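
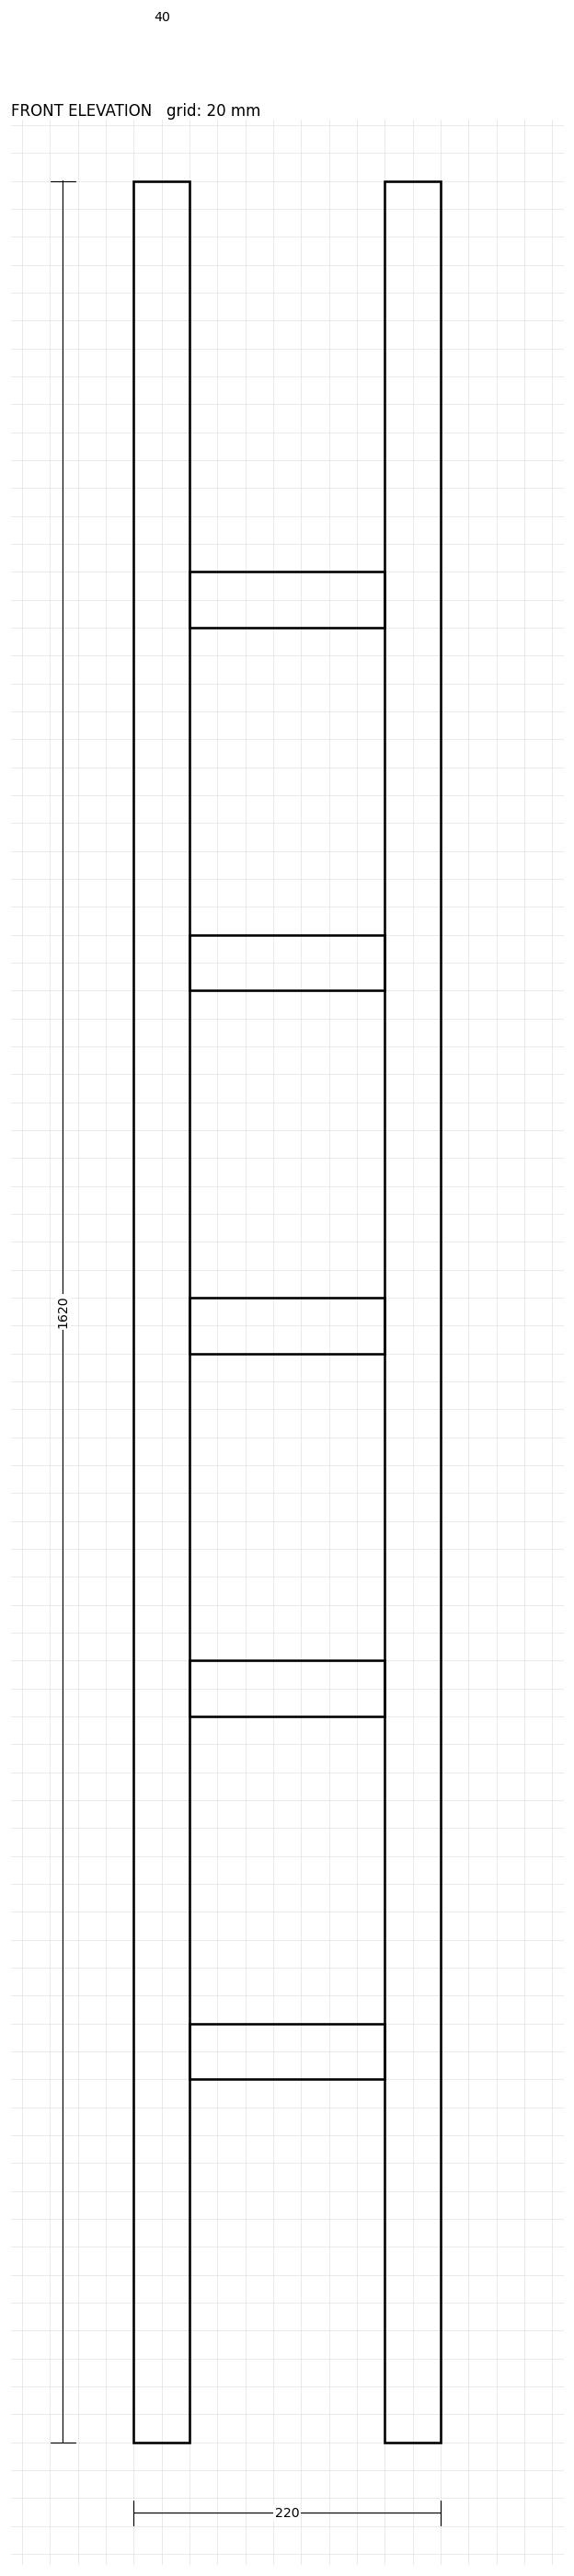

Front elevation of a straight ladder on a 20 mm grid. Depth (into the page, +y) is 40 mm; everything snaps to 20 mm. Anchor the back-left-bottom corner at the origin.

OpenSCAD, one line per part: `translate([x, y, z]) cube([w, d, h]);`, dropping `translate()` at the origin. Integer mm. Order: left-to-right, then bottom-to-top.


cube([40, 40, 1620]);
translate([40, 0, 260]) cube([140, 40, 40]);
translate([40, 0, 520]) cube([140, 40, 40]);
translate([40, 0, 780]) cube([140, 40, 40]);
translate([40, 0, 1040]) cube([140, 40, 40]);
translate([40, 0, 1300]) cube([140, 40, 40]);
translate([180, 0, 0]) cube([40, 40, 1620]);


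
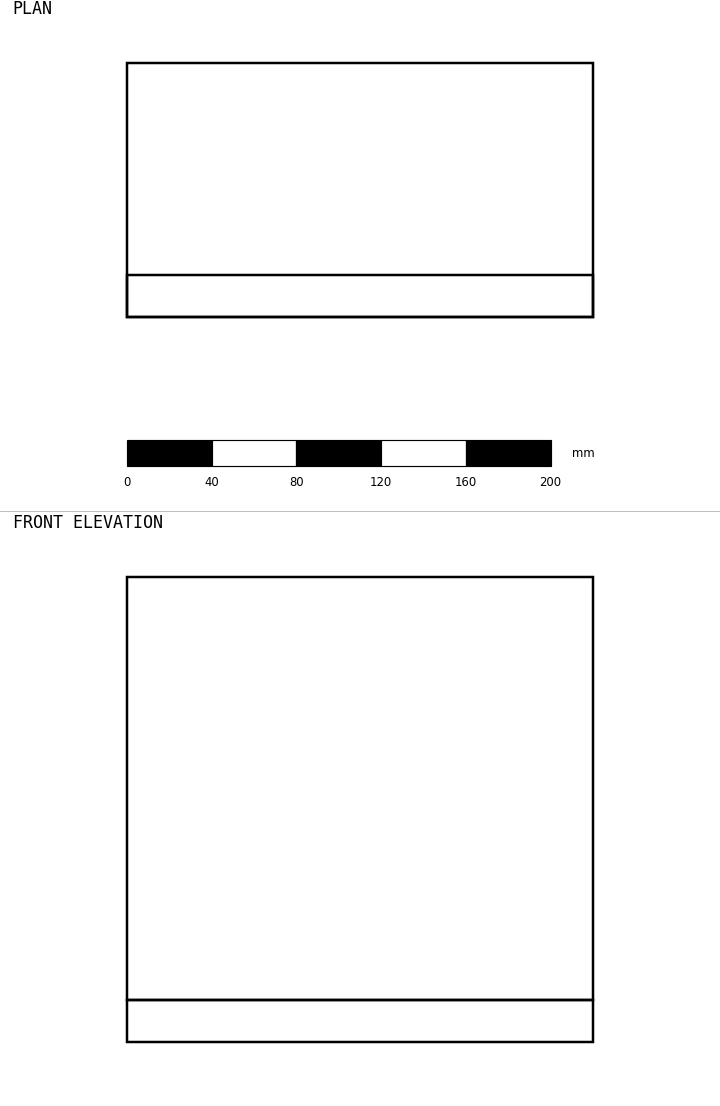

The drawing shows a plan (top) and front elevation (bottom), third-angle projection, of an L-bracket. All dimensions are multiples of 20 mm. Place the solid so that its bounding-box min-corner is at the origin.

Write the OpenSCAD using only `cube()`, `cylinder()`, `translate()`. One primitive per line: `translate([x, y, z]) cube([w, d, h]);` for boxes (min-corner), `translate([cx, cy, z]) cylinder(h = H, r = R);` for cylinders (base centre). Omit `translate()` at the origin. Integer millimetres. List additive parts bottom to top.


cube([220, 120, 20]);
translate([0, 0, 20]) cube([220, 20, 200]);


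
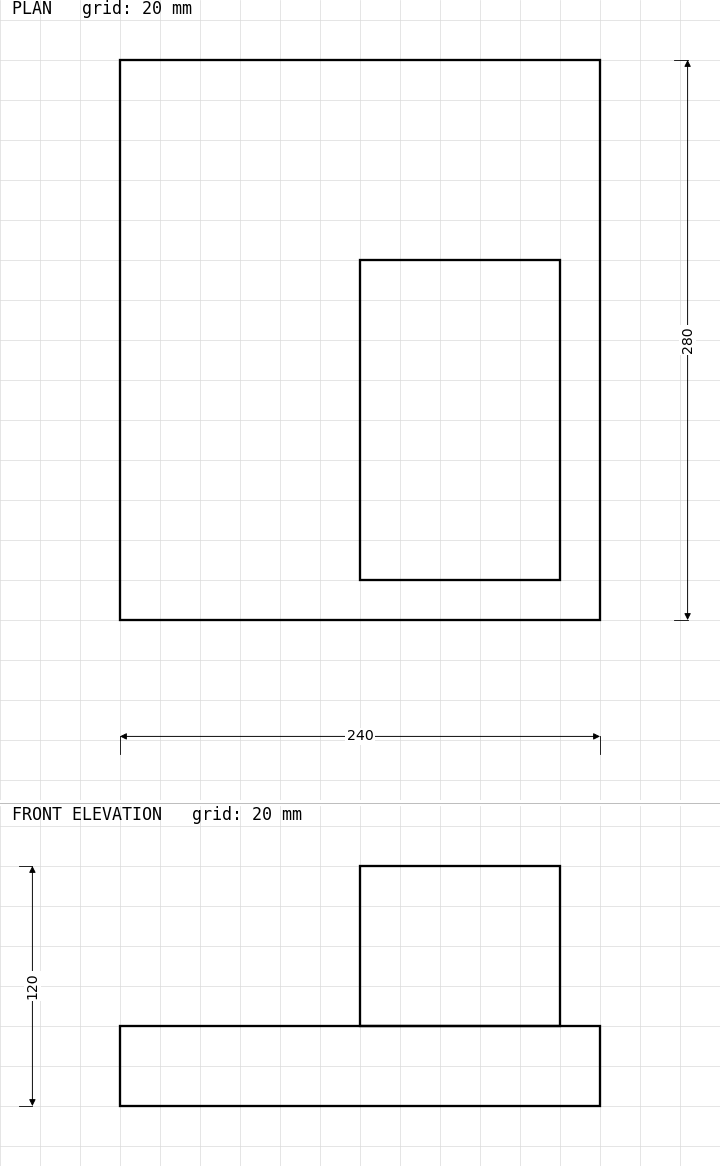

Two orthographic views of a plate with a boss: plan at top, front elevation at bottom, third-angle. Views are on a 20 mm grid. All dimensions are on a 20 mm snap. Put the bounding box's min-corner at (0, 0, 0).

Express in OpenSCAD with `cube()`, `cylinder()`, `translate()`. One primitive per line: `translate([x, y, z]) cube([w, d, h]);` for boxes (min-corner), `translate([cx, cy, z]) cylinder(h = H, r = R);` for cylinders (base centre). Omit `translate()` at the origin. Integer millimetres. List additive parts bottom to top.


cube([240, 280, 40]);
translate([120, 20, 40]) cube([100, 160, 80]);


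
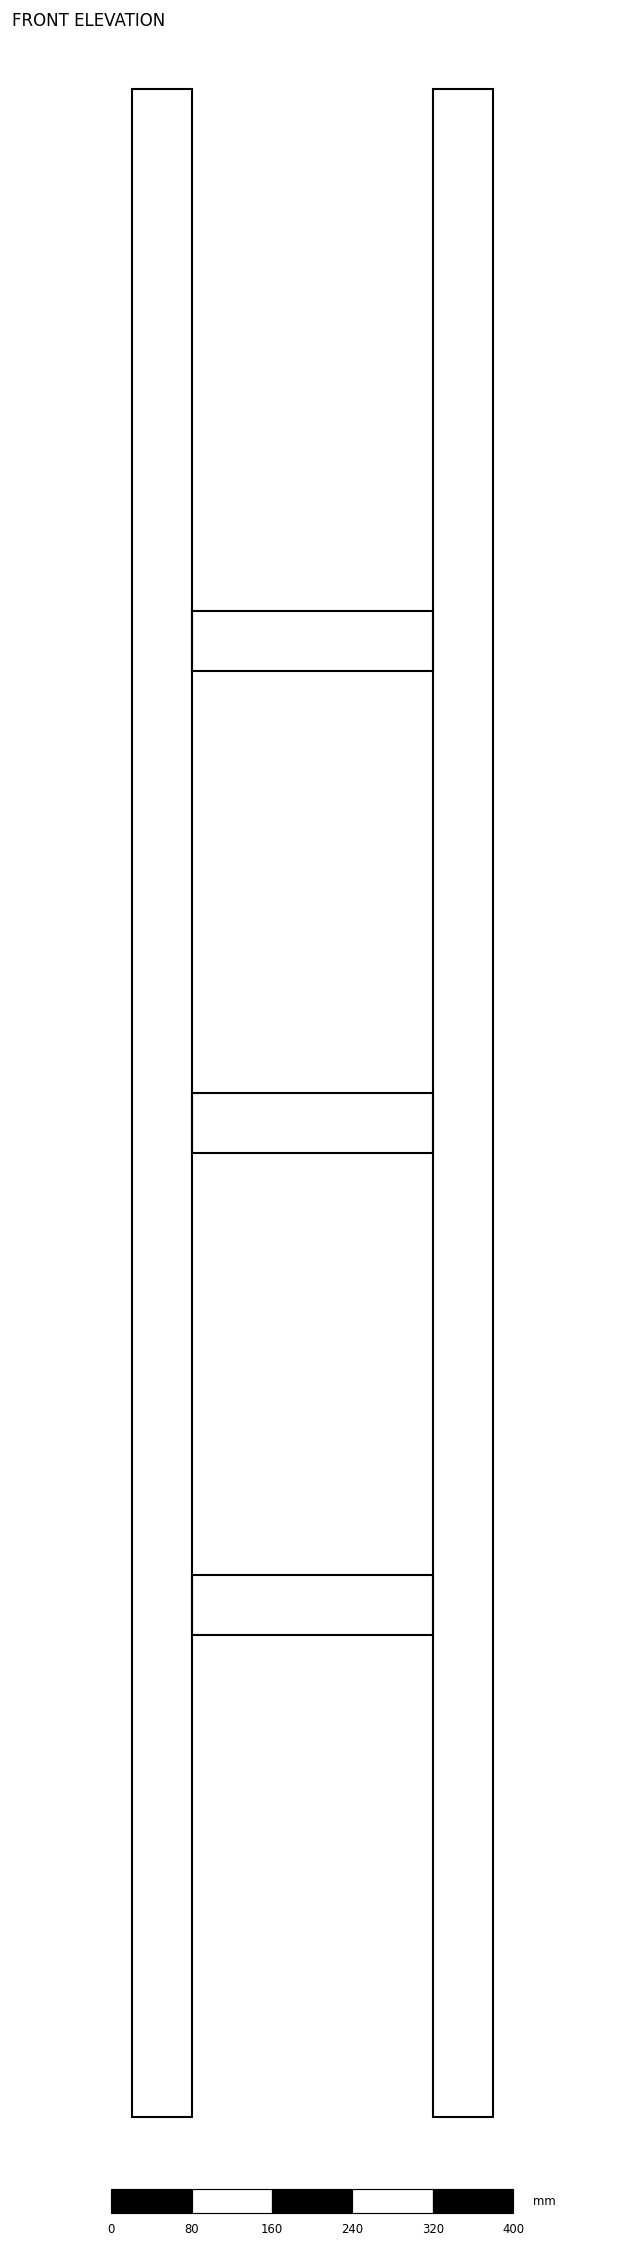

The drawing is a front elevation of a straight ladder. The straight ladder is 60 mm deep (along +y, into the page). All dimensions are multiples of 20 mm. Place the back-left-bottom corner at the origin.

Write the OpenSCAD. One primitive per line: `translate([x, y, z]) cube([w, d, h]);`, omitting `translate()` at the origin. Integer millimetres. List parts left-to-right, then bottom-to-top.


cube([60, 60, 2020]);
translate([60, 0, 480]) cube([240, 60, 60]);
translate([60, 0, 960]) cube([240, 60, 60]);
translate([60, 0, 1440]) cube([240, 60, 60]);
translate([300, 0, 0]) cube([60, 60, 2020]);


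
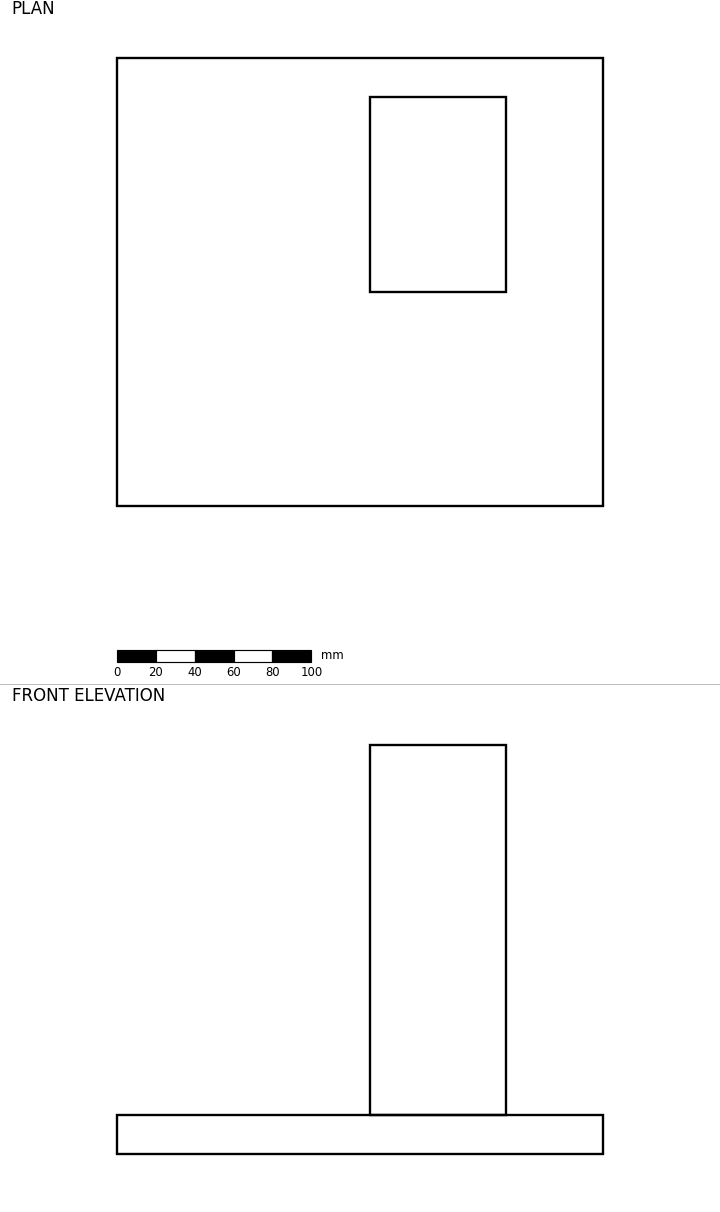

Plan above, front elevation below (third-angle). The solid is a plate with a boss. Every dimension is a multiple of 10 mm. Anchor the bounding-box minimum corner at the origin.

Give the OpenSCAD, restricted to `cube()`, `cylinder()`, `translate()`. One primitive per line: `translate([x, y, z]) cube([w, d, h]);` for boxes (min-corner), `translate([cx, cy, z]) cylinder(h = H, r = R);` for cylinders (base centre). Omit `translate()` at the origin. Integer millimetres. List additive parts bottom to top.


cube([250, 230, 20]);
translate([130, 110, 20]) cube([70, 100, 190]);


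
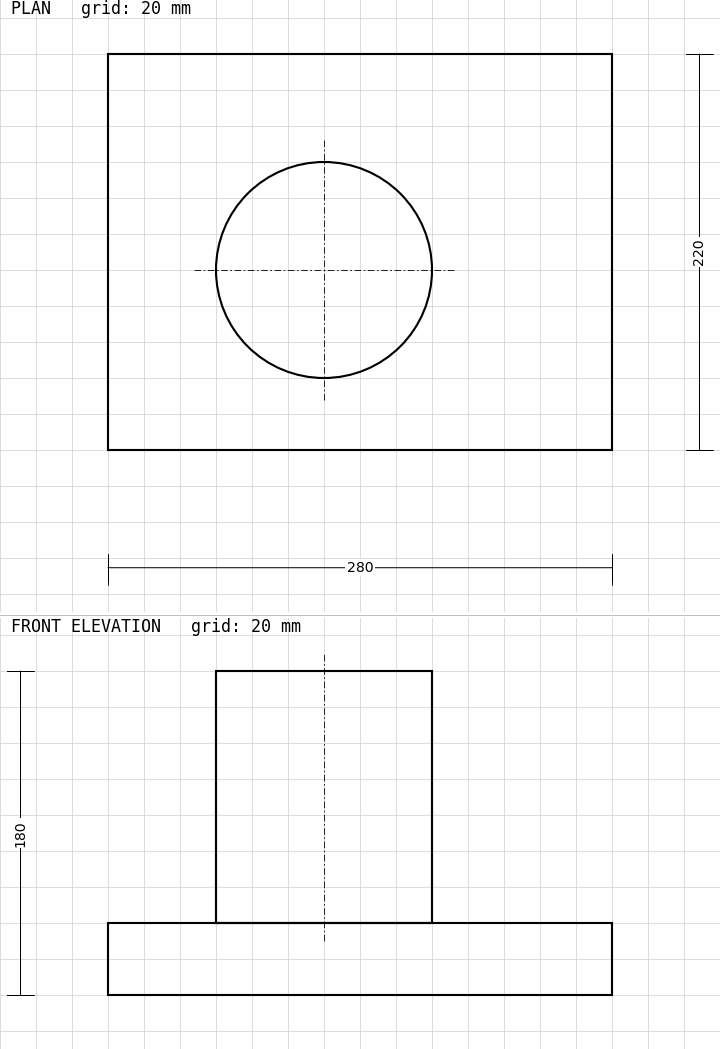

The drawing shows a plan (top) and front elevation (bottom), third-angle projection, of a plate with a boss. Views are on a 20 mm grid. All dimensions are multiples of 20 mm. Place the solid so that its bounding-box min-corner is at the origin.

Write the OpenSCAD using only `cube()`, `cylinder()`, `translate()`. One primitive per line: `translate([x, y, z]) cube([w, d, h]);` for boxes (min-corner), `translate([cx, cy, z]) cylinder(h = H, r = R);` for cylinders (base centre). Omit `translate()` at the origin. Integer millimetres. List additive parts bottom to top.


cube([280, 220, 40]);
translate([120, 100, 40]) cylinder(h = 140, r = 60);


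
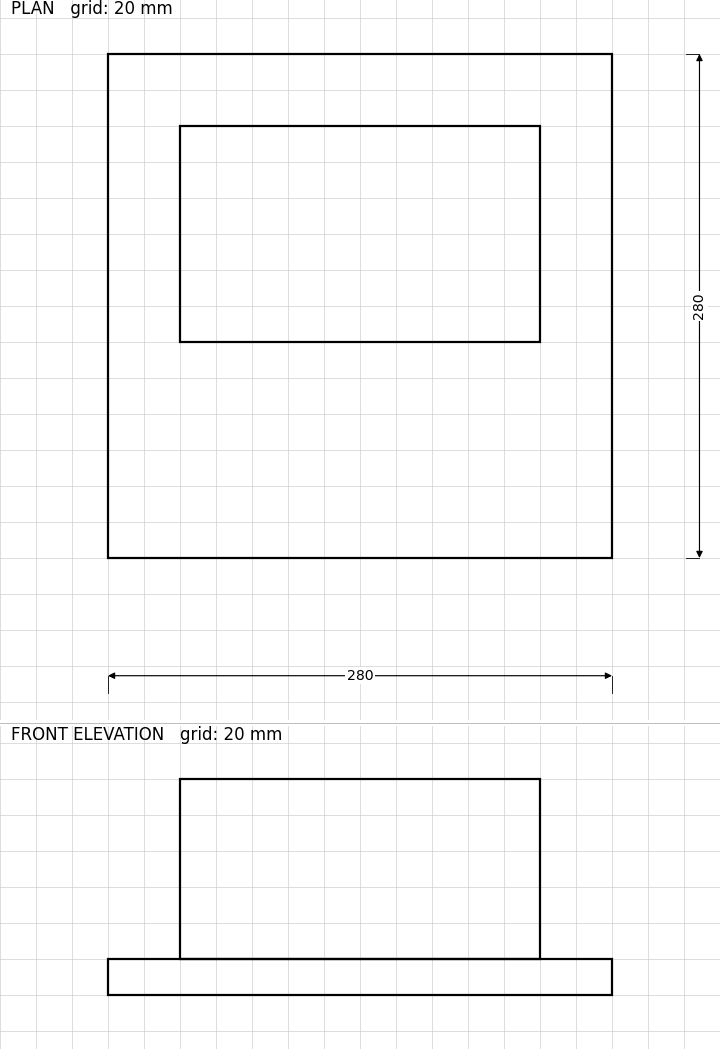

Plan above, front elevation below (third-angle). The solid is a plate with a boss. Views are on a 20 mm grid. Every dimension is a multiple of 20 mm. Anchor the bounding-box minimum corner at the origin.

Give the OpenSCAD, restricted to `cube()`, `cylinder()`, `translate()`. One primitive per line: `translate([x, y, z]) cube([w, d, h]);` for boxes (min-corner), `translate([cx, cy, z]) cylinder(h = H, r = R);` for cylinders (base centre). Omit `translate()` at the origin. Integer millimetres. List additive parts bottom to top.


cube([280, 280, 20]);
translate([40, 120, 20]) cube([200, 120, 100]);


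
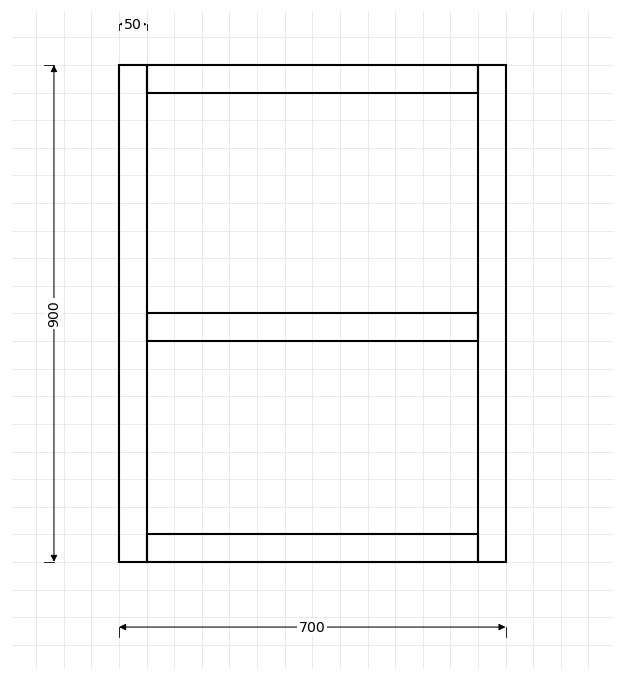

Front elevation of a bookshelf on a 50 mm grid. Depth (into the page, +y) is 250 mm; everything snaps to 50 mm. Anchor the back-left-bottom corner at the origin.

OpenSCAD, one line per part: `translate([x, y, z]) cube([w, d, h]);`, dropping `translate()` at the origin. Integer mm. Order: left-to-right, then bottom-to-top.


cube([50, 250, 900]);
translate([50, 0, 0]) cube([600, 250, 50]);
translate([50, 0, 400]) cube([600, 250, 50]);
translate([50, 0, 850]) cube([600, 250, 50]);
translate([650, 0, 0]) cube([50, 250, 900]);


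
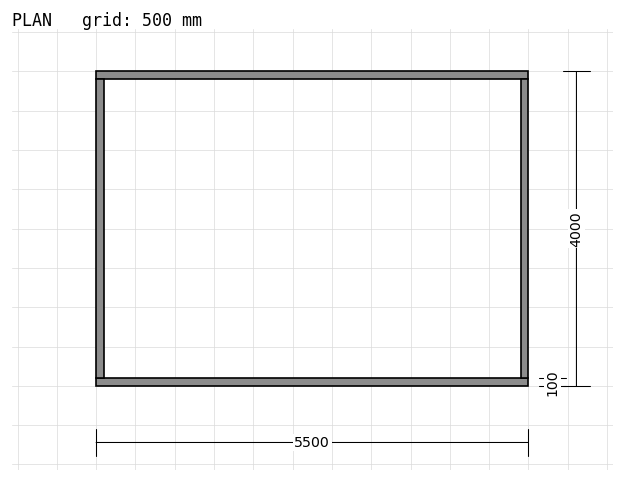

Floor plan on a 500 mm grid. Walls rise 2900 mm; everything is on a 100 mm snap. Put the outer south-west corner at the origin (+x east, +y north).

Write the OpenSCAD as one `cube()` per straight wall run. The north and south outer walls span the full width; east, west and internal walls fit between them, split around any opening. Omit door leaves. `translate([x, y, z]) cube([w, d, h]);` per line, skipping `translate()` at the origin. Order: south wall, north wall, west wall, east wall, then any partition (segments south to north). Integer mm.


cube([5500, 100, 2900]);
translate([0, 3900, 0]) cube([5500, 100, 2900]);
translate([0, 100, 0]) cube([100, 3800, 2900]);
translate([5400, 100, 0]) cube([100, 3800, 2900]);


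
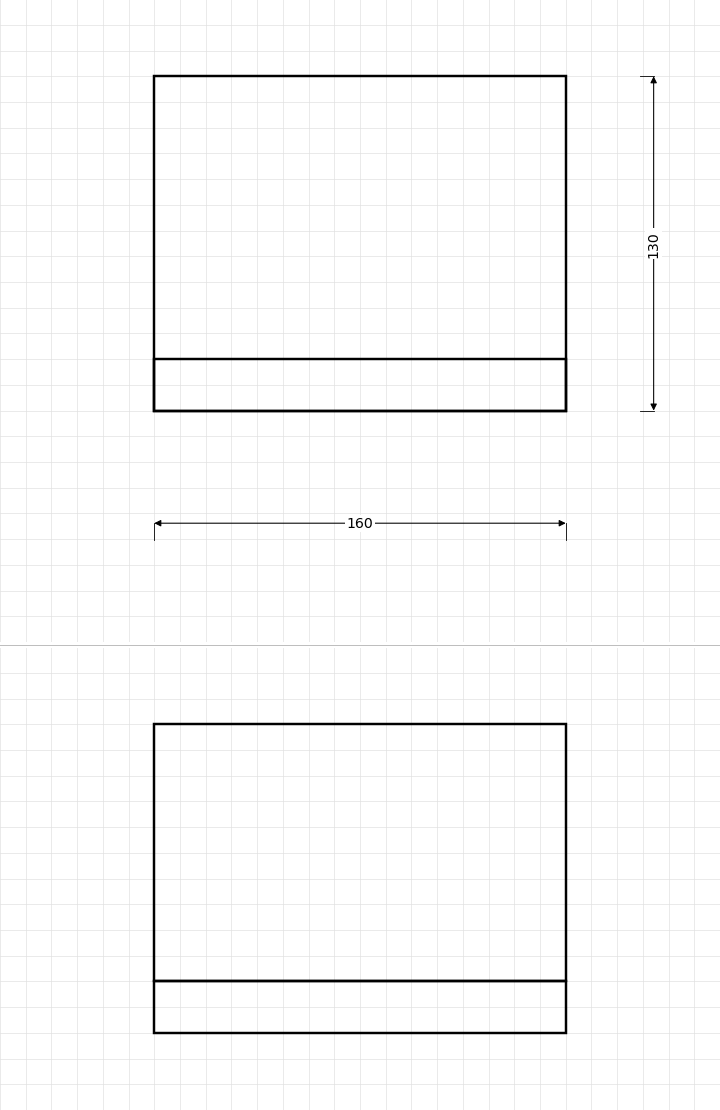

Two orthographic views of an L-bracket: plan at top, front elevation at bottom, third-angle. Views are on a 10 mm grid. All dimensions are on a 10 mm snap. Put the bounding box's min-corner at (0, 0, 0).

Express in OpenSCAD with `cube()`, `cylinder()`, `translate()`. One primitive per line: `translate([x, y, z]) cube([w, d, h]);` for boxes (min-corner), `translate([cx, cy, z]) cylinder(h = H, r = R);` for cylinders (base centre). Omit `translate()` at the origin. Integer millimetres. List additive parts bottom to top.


cube([160, 130, 20]);
translate([0, 0, 20]) cube([160, 20, 100]);


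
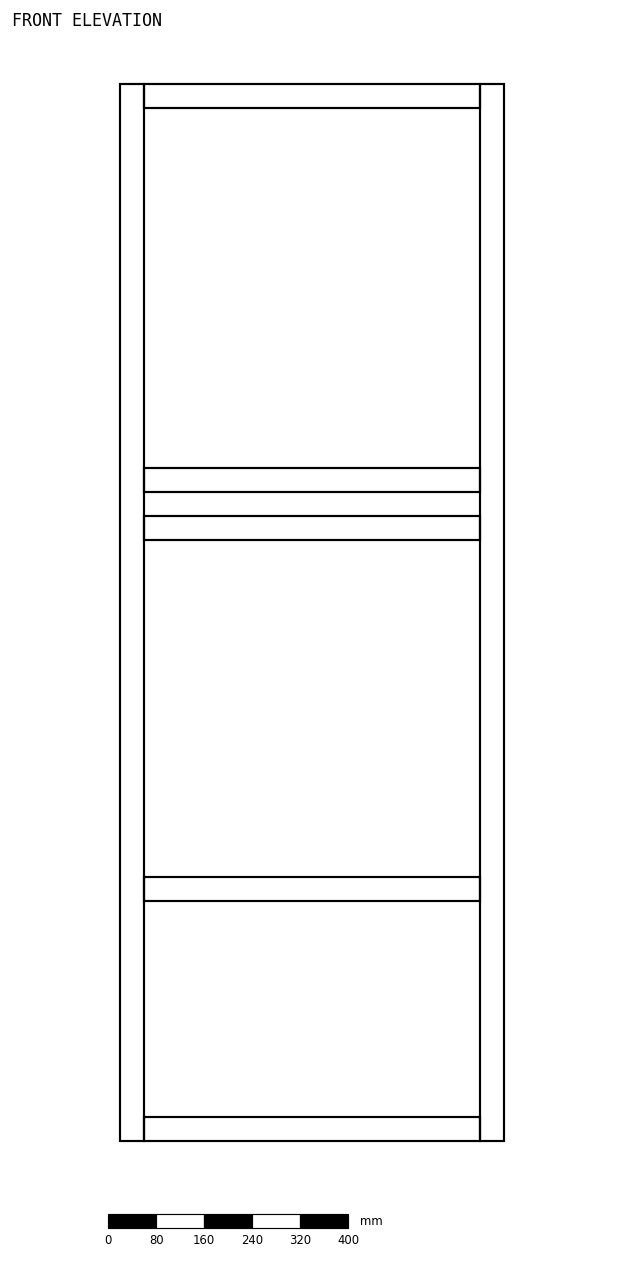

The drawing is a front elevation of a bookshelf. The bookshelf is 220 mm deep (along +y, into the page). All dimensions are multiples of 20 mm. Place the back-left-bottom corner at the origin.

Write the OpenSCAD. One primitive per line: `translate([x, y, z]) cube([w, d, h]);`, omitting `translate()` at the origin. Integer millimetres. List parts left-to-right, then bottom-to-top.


cube([40, 220, 1760]);
translate([40, 0, 0]) cube([560, 220, 40]);
translate([40, 0, 400]) cube([560, 220, 40]);
translate([40, 0, 1000]) cube([560, 220, 40]);
translate([40, 0, 1080]) cube([560, 220, 40]);
translate([40, 0, 1720]) cube([560, 220, 40]);
translate([600, 0, 0]) cube([40, 220, 1760]);


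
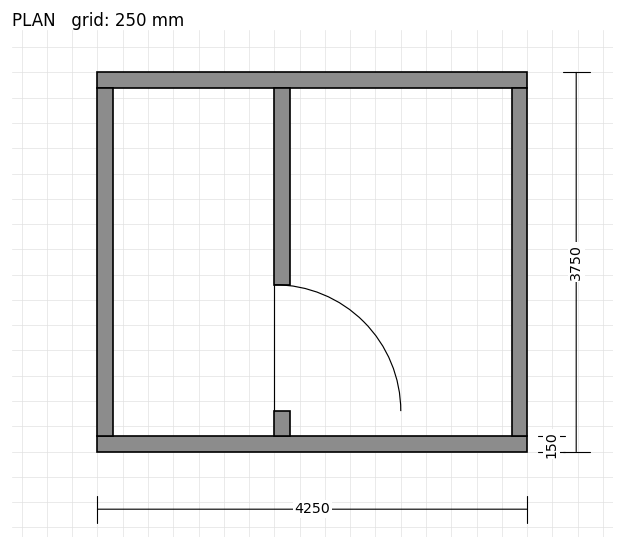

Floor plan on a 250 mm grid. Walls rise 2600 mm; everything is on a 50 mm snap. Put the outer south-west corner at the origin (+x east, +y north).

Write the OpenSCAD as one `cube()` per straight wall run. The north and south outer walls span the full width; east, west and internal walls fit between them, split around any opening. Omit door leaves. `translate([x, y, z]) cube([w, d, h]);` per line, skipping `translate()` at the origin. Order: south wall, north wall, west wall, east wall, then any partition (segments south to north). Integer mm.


cube([4250, 150, 2600]);
translate([0, 3600, 0]) cube([4250, 150, 2600]);
translate([0, 150, 0]) cube([150, 3450, 2600]);
translate([4100, 150, 0]) cube([150, 3450, 2600]);
translate([1750, 150, 0]) cube([150, 250, 2600]);
translate([1750, 1650, 0]) cube([150, 1950, 2600]);


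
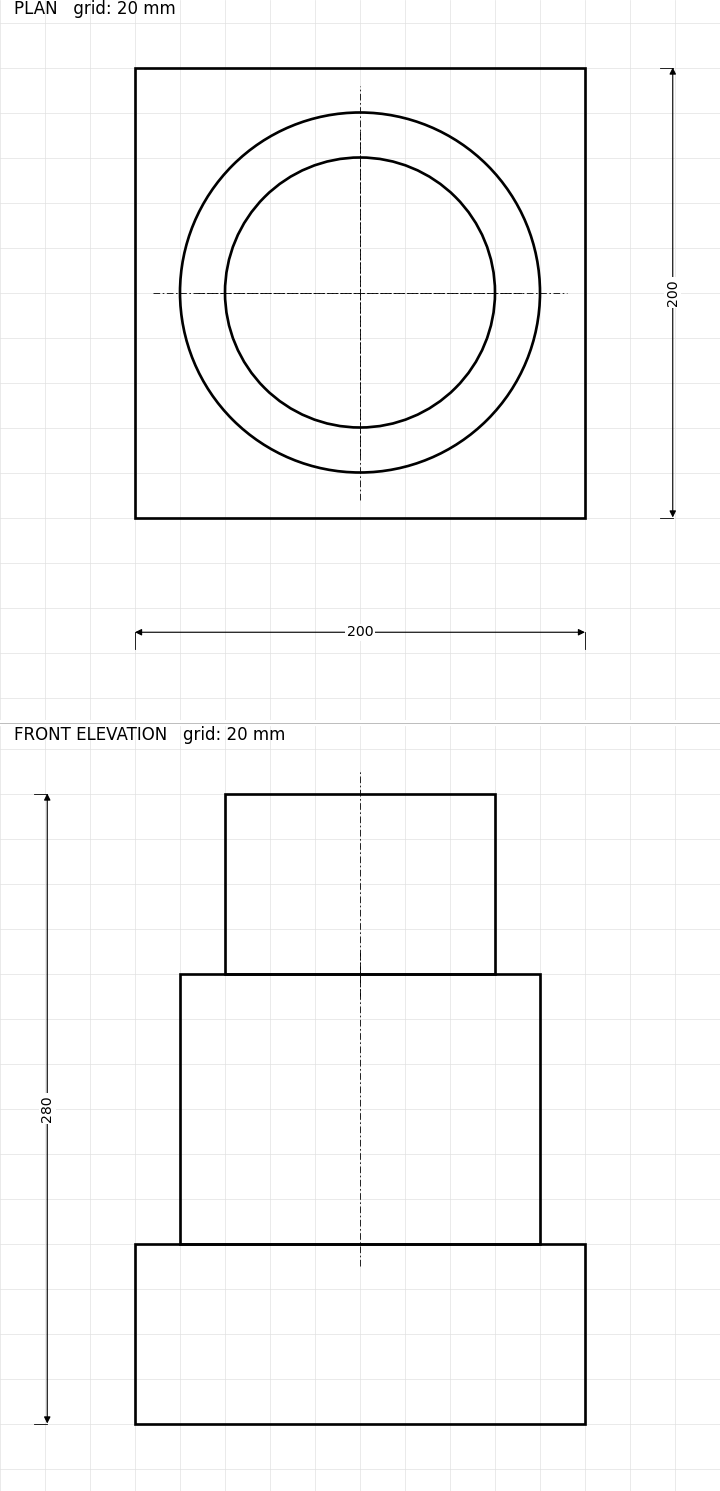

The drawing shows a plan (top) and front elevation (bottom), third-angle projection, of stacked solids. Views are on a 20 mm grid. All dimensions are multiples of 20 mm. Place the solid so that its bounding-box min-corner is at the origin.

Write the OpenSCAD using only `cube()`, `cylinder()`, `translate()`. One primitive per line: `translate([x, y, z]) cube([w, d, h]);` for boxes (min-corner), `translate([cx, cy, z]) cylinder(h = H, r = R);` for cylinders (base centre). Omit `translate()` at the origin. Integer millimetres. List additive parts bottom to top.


cube([200, 200, 80]);
translate([100, 100, 80]) cylinder(h = 120, r = 80);
translate([100, 100, 200]) cylinder(h = 80, r = 60);


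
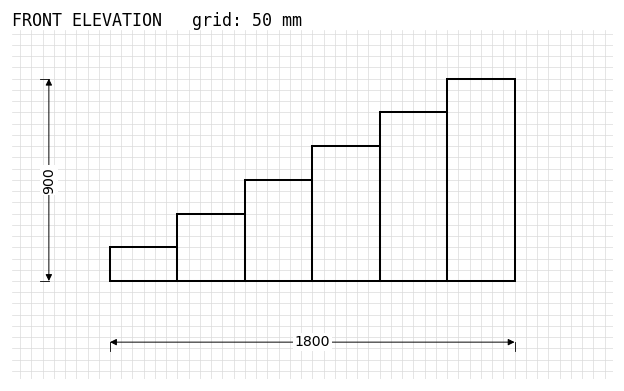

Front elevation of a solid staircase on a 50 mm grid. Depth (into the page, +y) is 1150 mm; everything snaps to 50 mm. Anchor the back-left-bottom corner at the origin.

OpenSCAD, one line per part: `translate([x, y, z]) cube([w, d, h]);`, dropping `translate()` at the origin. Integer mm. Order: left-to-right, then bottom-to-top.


cube([300, 1150, 150]);
translate([300, 0, 0]) cube([300, 1150, 300]);
translate([600, 0, 0]) cube([300, 1150, 450]);
translate([900, 0, 0]) cube([300, 1150, 600]);
translate([1200, 0, 0]) cube([300, 1150, 750]);
translate([1500, 0, 0]) cube([300, 1150, 900]);


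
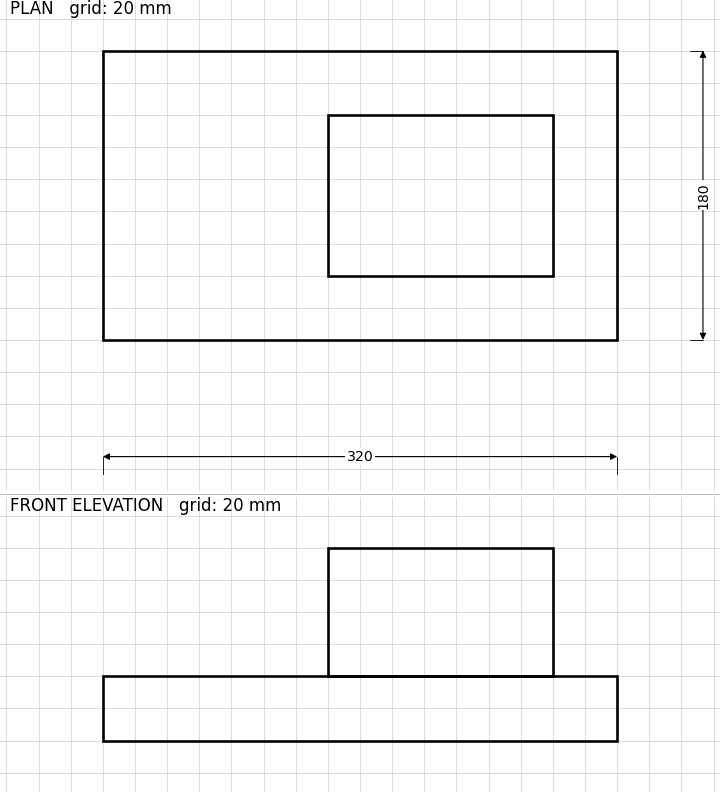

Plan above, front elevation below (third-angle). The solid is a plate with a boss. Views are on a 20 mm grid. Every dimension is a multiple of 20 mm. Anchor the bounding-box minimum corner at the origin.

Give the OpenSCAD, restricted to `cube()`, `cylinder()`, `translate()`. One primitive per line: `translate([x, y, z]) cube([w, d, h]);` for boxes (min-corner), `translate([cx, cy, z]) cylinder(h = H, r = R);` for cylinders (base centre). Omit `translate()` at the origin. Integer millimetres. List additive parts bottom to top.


cube([320, 180, 40]);
translate([140, 40, 40]) cube([140, 100, 80]);


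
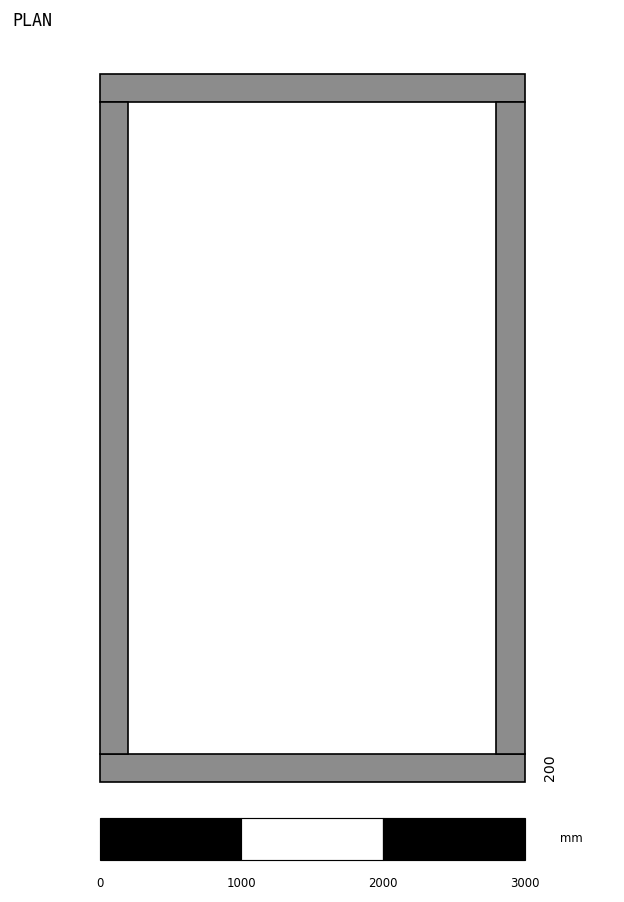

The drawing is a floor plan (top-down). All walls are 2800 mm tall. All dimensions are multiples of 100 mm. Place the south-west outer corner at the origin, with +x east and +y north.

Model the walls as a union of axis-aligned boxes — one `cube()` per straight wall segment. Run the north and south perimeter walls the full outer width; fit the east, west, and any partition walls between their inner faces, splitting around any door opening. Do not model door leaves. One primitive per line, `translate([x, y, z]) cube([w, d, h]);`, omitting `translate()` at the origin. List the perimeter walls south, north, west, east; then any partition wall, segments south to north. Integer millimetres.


cube([3000, 200, 2800]);
translate([0, 4800, 0]) cube([3000, 200, 2800]);
translate([0, 200, 0]) cube([200, 4600, 2800]);
translate([2800, 200, 0]) cube([200, 4600, 2800]);


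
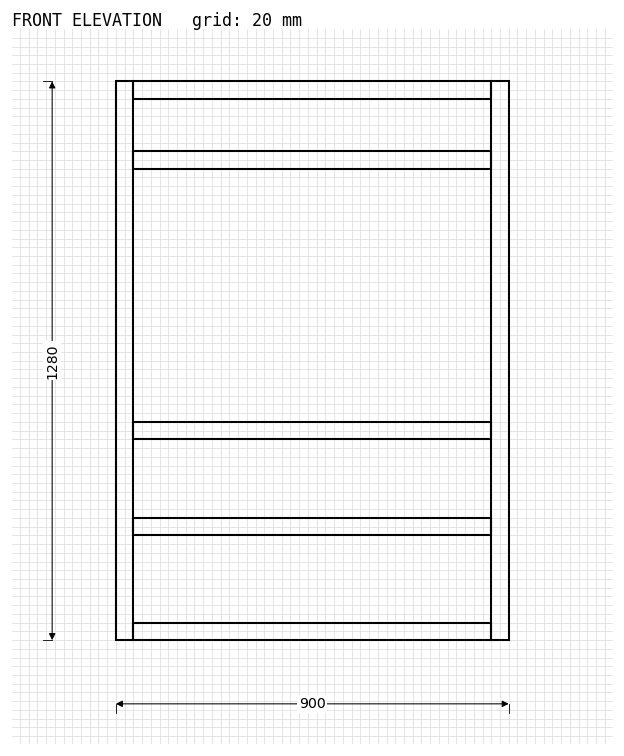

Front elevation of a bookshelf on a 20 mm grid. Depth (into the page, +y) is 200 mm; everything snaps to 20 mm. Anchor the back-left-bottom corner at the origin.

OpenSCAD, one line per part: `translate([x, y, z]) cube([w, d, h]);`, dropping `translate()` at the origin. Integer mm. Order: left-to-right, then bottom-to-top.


cube([40, 200, 1280]);
translate([40, 0, 0]) cube([820, 200, 40]);
translate([40, 0, 240]) cube([820, 200, 40]);
translate([40, 0, 460]) cube([820, 200, 40]);
translate([40, 0, 1080]) cube([820, 200, 40]);
translate([40, 0, 1240]) cube([820, 200, 40]);
translate([860, 0, 0]) cube([40, 200, 1280]);


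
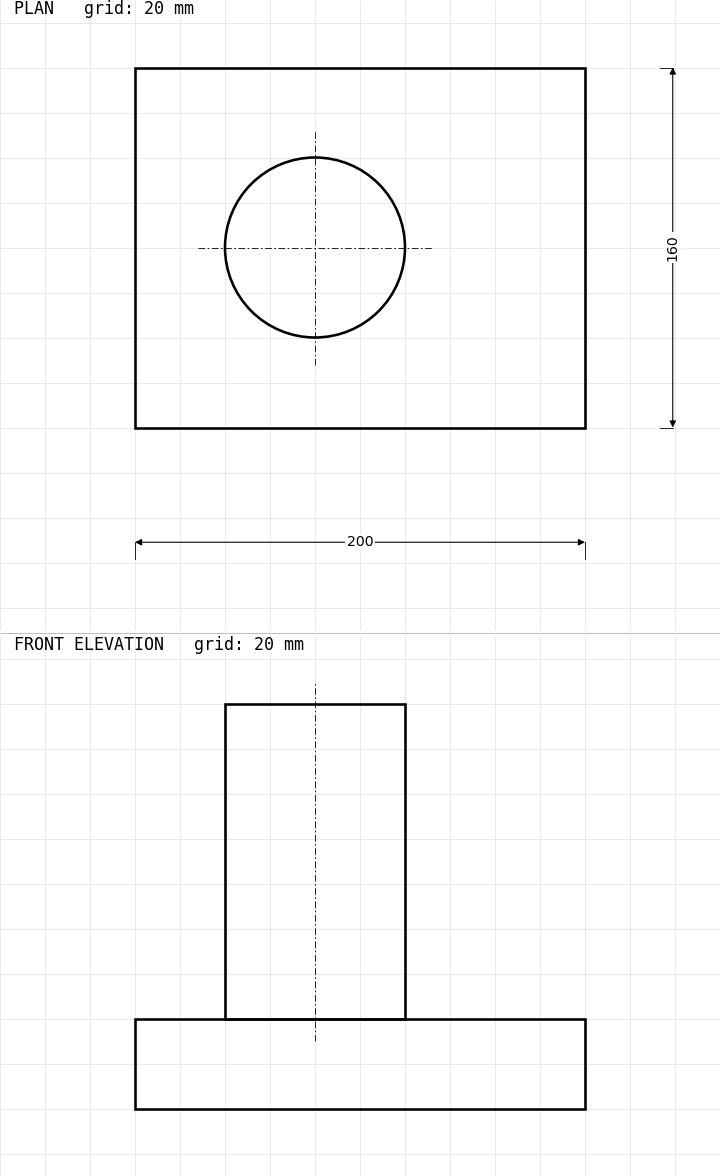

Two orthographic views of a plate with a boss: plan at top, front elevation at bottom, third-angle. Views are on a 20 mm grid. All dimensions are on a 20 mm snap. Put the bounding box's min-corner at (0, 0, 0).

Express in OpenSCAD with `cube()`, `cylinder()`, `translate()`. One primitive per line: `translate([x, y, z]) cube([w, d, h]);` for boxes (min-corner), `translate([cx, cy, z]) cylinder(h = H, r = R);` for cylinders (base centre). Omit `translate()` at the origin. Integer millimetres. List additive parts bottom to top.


cube([200, 160, 40]);
translate([80, 80, 40]) cylinder(h = 140, r = 40);


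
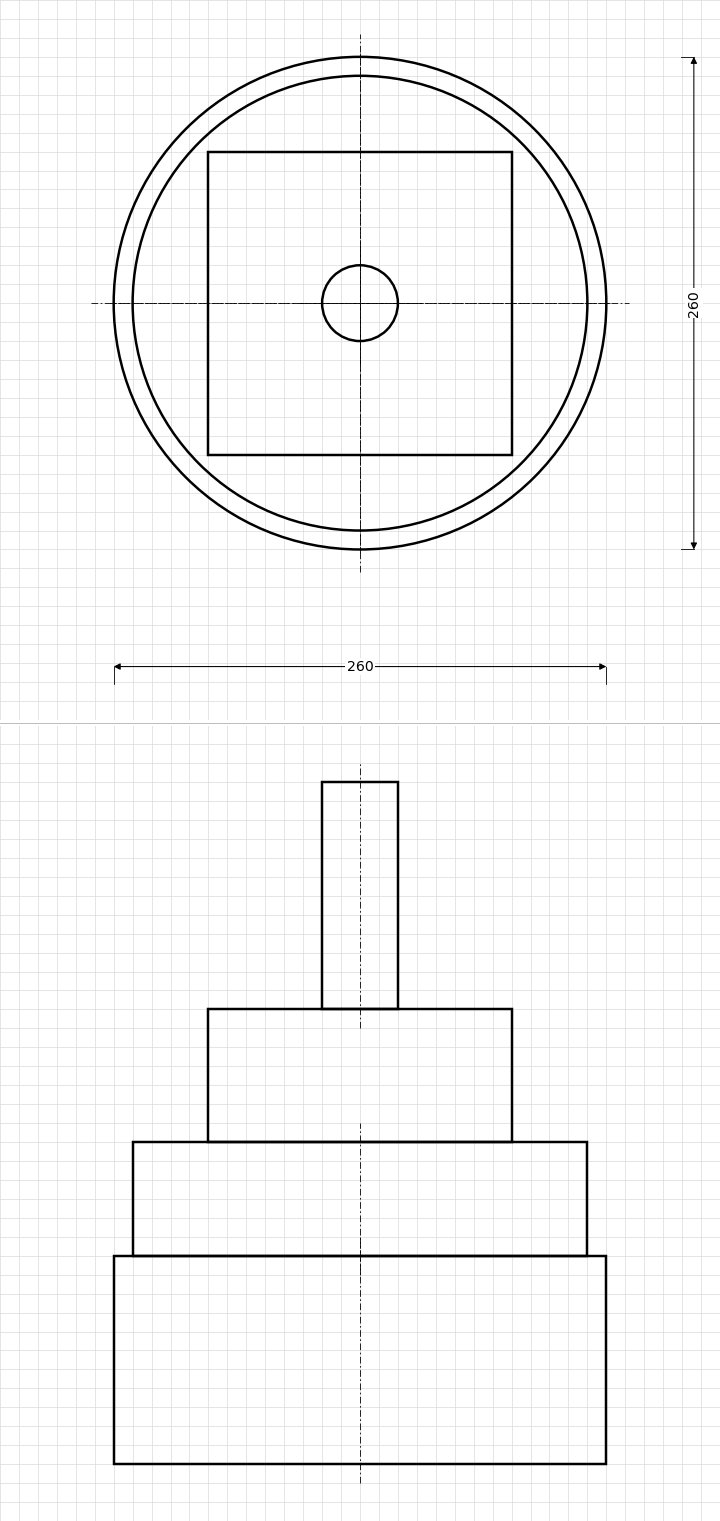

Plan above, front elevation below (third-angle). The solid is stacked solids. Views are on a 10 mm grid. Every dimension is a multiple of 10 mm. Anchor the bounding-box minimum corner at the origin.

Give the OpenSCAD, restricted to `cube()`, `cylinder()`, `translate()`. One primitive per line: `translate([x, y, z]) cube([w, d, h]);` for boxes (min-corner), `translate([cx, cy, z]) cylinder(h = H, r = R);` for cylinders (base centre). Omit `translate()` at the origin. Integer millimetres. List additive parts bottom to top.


translate([130, 130, 0]) cylinder(h = 110, r = 130);
translate([130, 130, 110]) cylinder(h = 60, r = 120);
translate([50, 50, 170]) cube([160, 160, 70]);
translate([130, 130, 240]) cylinder(h = 120, r = 20);


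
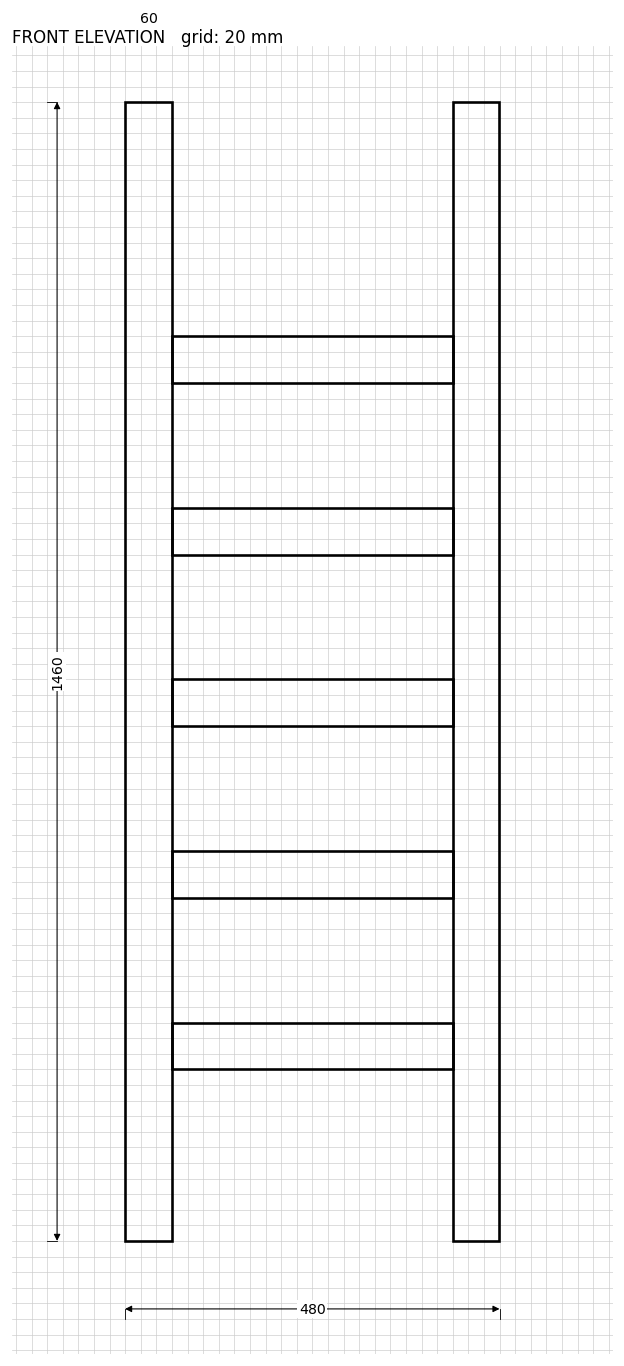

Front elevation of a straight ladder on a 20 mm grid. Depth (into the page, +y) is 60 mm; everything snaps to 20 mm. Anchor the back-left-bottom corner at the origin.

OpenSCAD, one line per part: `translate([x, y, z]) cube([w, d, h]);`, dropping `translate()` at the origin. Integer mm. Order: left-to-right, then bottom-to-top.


cube([60, 60, 1460]);
translate([60, 0, 220]) cube([360, 60, 60]);
translate([60, 0, 440]) cube([360, 60, 60]);
translate([60, 0, 660]) cube([360, 60, 60]);
translate([60, 0, 880]) cube([360, 60, 60]);
translate([60, 0, 1100]) cube([360, 60, 60]);
translate([420, 0, 0]) cube([60, 60, 1460]);


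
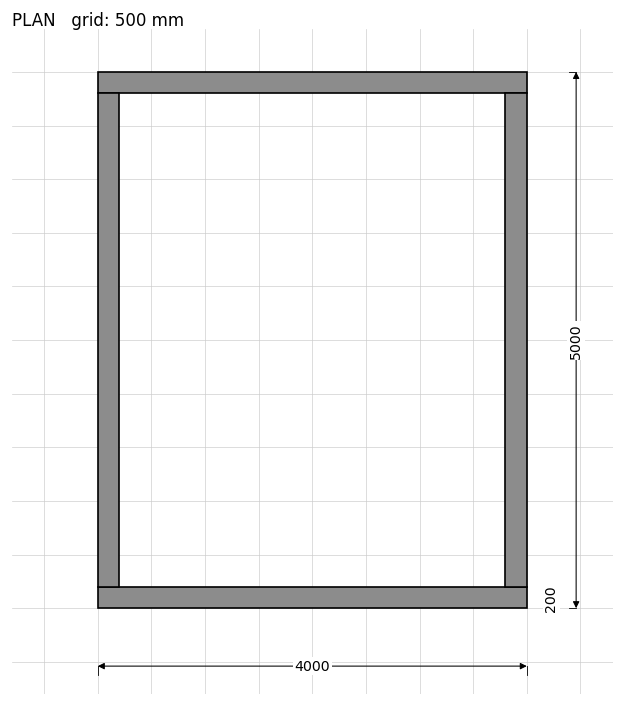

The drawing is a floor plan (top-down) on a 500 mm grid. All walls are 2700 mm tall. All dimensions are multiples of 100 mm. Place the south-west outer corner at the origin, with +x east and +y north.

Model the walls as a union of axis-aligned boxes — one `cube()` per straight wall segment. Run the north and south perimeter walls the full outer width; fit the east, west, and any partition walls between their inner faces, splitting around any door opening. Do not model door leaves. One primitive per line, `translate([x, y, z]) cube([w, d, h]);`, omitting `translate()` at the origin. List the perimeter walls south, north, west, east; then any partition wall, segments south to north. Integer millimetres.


cube([4000, 200, 2700]);
translate([0, 4800, 0]) cube([4000, 200, 2700]);
translate([0, 200, 0]) cube([200, 4600, 2700]);
translate([3800, 200, 0]) cube([200, 4600, 2700]);


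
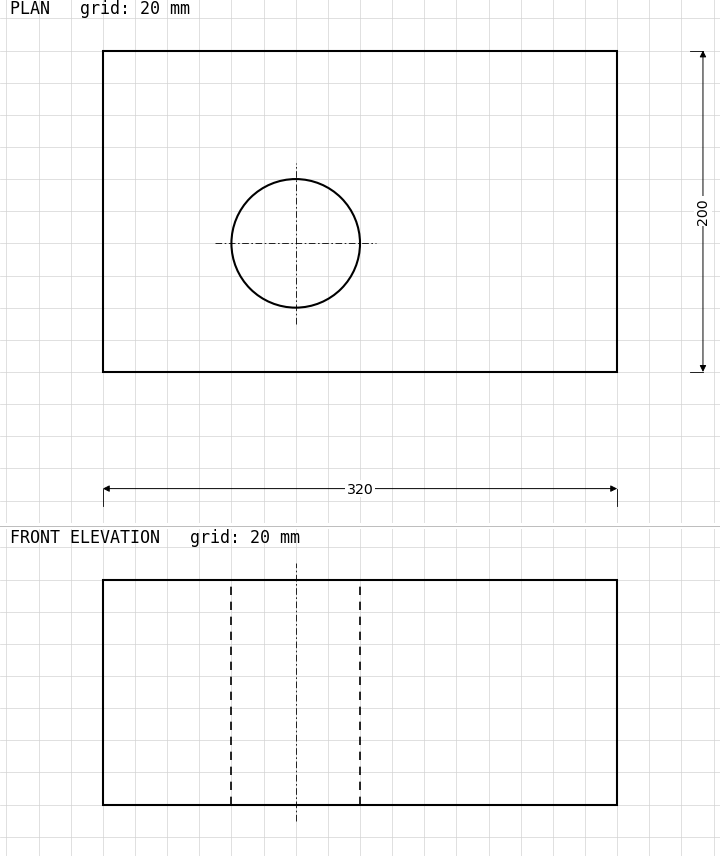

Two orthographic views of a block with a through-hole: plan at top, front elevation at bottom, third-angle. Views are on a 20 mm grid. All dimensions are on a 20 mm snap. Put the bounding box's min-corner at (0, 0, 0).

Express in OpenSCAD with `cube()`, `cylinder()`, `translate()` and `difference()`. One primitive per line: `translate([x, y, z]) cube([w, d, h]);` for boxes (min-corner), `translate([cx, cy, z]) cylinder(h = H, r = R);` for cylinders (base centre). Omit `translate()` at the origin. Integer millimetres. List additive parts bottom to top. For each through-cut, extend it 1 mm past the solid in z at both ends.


difference() {
  cube([320, 200, 140]);
  translate([120, 80, -1]) cylinder(h = 142, r = 40);
}


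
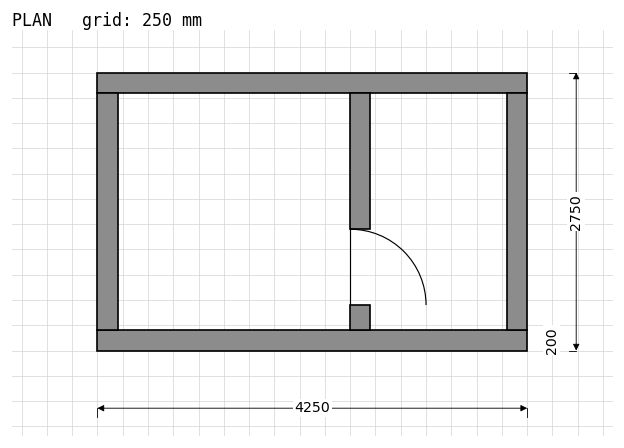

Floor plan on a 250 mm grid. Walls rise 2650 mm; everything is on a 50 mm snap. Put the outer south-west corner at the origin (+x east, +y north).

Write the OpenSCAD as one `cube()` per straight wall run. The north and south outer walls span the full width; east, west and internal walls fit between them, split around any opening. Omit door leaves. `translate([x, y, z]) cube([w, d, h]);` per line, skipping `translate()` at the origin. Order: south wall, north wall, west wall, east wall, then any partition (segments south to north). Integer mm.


cube([4250, 200, 2650]);
translate([0, 2550, 0]) cube([4250, 200, 2650]);
translate([0, 200, 0]) cube([200, 2350, 2650]);
translate([4050, 200, 0]) cube([200, 2350, 2650]);
translate([2500, 200, 0]) cube([200, 250, 2650]);
translate([2500, 1200, 0]) cube([200, 1350, 2650]);


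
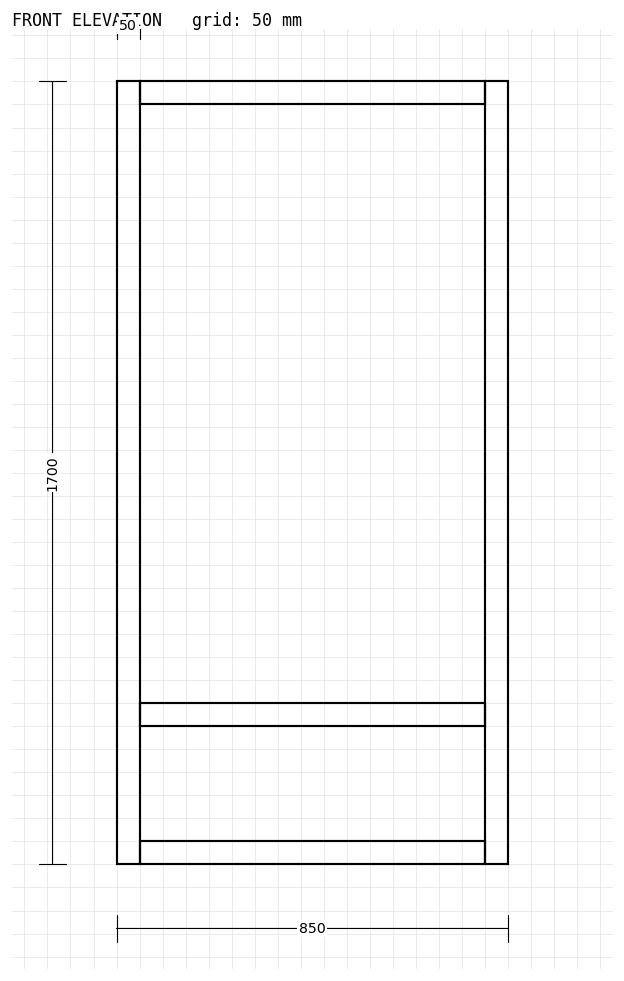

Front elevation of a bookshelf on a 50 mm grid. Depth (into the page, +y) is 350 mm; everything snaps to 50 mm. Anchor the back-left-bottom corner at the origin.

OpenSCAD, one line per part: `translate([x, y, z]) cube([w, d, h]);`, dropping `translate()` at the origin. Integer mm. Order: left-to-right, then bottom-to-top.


cube([50, 350, 1700]);
translate([50, 0, 0]) cube([750, 350, 50]);
translate([50, 0, 300]) cube([750, 350, 50]);
translate([50, 0, 1650]) cube([750, 350, 50]);
translate([800, 0, 0]) cube([50, 350, 1700]);


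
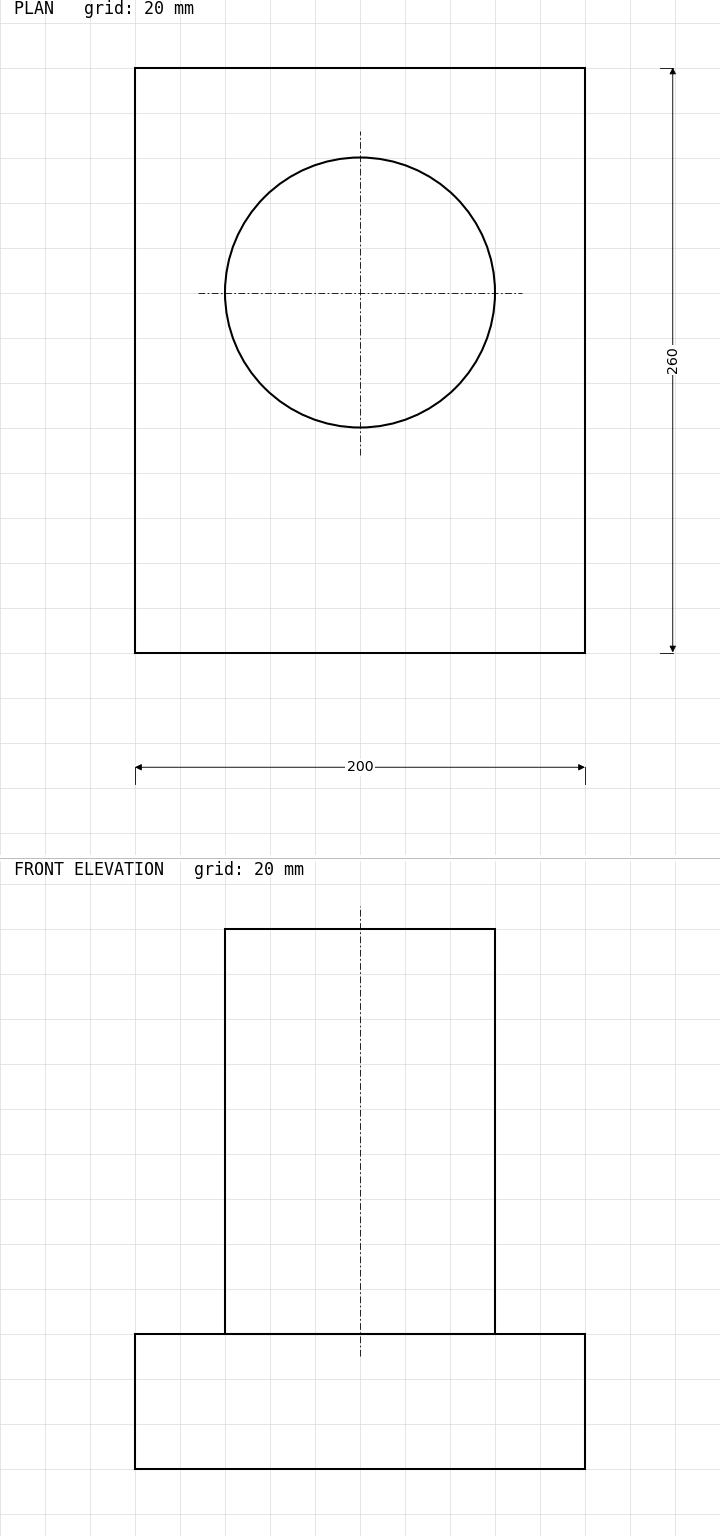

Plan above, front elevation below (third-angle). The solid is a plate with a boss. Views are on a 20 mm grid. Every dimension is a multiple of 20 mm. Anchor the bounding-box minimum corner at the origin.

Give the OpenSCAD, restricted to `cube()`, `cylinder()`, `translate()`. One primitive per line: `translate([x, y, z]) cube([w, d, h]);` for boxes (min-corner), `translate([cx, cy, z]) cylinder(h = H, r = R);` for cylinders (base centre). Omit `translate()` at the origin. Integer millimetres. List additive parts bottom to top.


cube([200, 260, 60]);
translate([100, 160, 60]) cylinder(h = 180, r = 60);


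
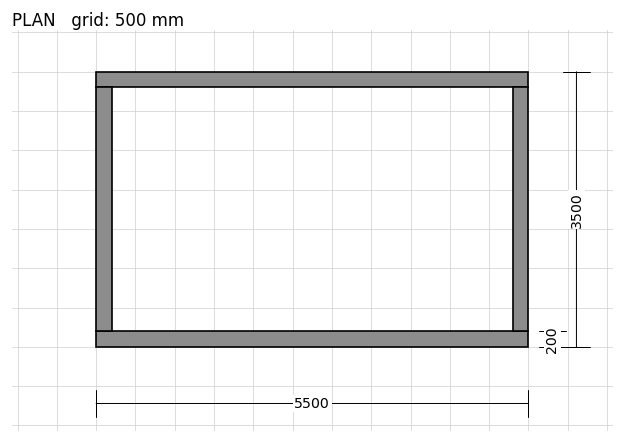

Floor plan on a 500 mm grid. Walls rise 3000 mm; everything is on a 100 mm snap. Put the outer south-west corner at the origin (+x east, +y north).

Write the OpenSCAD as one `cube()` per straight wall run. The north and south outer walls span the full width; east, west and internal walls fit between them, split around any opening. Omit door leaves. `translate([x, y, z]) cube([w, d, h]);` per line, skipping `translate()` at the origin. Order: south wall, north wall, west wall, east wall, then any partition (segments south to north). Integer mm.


cube([5500, 200, 3000]);
translate([0, 3300, 0]) cube([5500, 200, 3000]);
translate([0, 200, 0]) cube([200, 3100, 3000]);
translate([5300, 200, 0]) cube([200, 3100, 3000]);


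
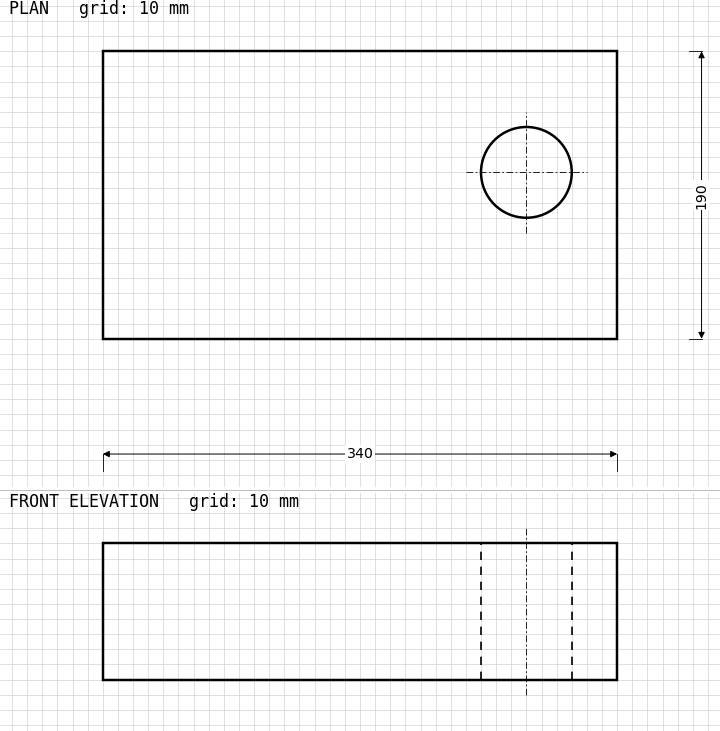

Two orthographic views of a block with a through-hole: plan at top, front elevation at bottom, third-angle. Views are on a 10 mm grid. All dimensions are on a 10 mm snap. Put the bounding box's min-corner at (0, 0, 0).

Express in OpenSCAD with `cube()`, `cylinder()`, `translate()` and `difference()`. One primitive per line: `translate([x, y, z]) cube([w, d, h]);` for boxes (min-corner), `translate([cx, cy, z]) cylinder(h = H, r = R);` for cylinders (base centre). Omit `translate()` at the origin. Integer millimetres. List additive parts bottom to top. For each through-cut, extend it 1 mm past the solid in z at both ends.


difference() {
  cube([340, 190, 90]);
  translate([280, 110, -1]) cylinder(h = 92, r = 30);
}


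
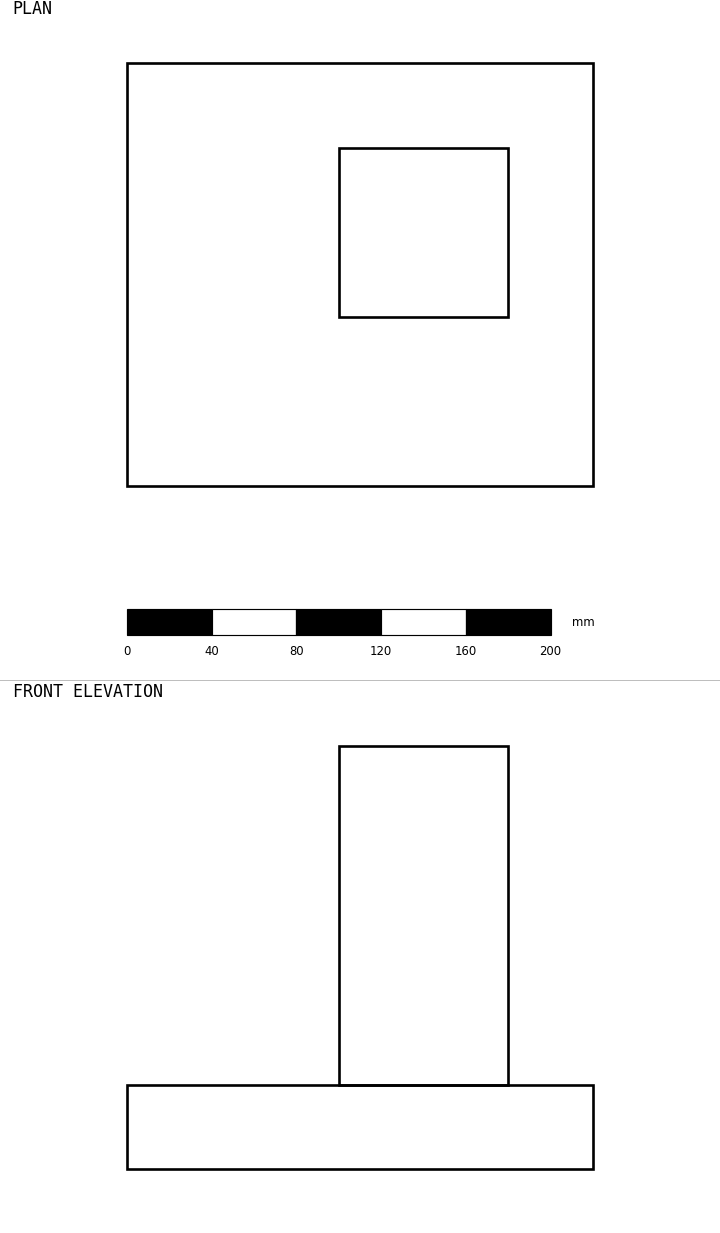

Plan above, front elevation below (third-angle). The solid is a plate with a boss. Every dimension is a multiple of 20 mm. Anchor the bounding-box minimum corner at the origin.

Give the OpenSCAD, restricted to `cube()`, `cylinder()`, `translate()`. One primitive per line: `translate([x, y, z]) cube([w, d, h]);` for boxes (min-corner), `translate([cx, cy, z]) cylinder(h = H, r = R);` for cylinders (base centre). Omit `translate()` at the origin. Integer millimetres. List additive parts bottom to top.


cube([220, 200, 40]);
translate([100, 80, 40]) cube([80, 80, 160]);


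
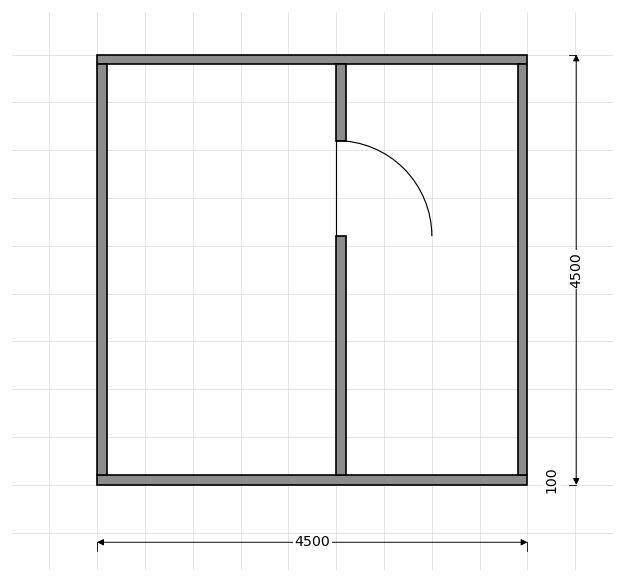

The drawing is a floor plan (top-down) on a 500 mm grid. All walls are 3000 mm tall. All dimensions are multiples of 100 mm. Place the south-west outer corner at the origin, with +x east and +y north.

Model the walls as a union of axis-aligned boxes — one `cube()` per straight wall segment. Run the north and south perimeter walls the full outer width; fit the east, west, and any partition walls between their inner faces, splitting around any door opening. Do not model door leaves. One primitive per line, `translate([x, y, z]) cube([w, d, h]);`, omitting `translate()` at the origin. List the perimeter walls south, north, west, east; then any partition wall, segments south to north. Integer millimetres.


cube([4500, 100, 3000]);
translate([0, 4400, 0]) cube([4500, 100, 3000]);
translate([0, 100, 0]) cube([100, 4300, 3000]);
translate([4400, 100, 0]) cube([100, 4300, 3000]);
translate([2500, 100, 0]) cube([100, 2500, 3000]);
translate([2500, 3600, 0]) cube([100, 800, 3000]);


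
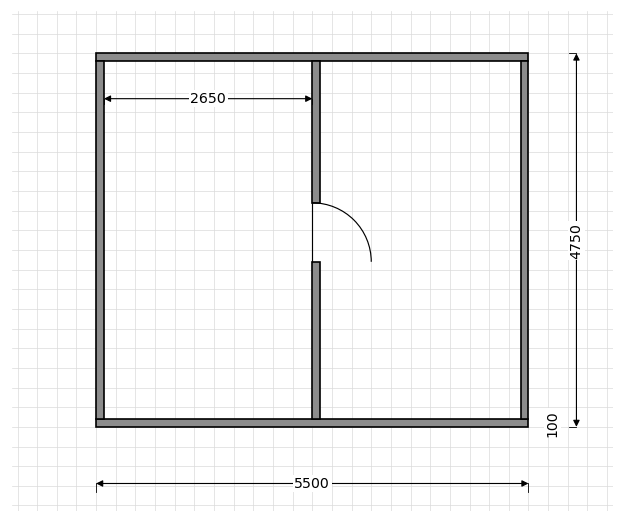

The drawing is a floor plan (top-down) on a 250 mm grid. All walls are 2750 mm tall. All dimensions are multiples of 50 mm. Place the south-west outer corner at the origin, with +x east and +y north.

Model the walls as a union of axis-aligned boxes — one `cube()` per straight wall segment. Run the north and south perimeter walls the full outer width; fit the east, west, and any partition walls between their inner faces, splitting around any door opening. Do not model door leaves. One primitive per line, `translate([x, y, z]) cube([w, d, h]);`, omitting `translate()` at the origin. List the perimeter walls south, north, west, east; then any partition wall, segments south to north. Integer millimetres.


cube([5500, 100, 2750]);
translate([0, 4650, 0]) cube([5500, 100, 2750]);
translate([0, 100, 0]) cube([100, 4550, 2750]);
translate([5400, 100, 0]) cube([100, 4550, 2750]);
translate([2750, 100, 0]) cube([100, 2000, 2750]);
translate([2750, 2850, 0]) cube([100, 1800, 2750]);


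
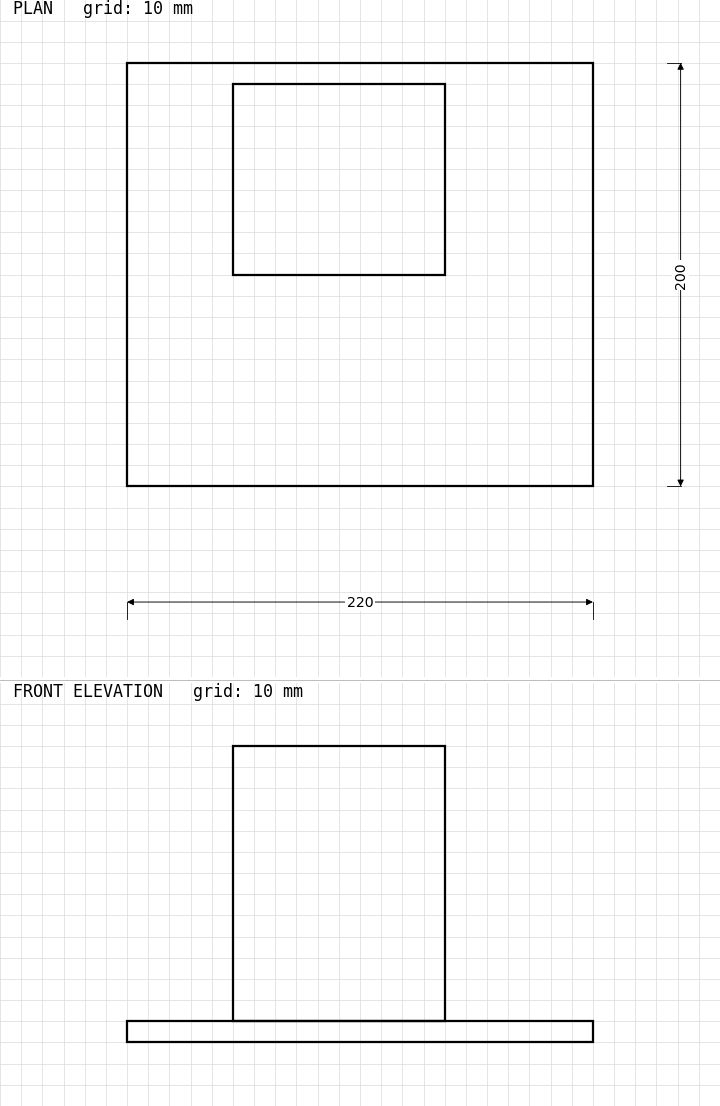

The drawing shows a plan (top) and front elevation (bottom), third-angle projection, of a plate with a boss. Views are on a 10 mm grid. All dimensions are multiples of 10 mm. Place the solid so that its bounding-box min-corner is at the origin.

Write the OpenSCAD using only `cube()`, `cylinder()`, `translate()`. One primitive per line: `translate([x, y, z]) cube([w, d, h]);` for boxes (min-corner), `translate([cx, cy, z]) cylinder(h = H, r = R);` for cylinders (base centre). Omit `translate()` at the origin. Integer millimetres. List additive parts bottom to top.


cube([220, 200, 10]);
translate([50, 100, 10]) cube([100, 90, 130]);


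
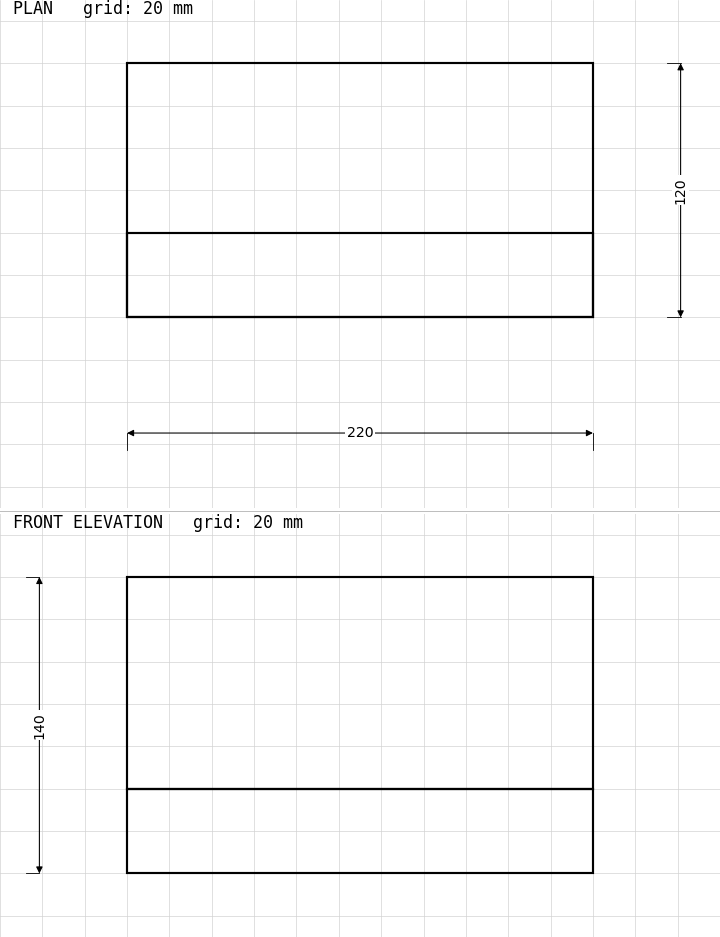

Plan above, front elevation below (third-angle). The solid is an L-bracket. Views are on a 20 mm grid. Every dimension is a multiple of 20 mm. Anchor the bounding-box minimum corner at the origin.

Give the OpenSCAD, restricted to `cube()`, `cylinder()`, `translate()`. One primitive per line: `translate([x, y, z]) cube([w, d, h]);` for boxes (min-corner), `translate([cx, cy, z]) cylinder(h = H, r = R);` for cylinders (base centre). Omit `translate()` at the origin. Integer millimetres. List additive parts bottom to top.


cube([220, 120, 40]);
translate([0, 0, 40]) cube([220, 40, 100]);


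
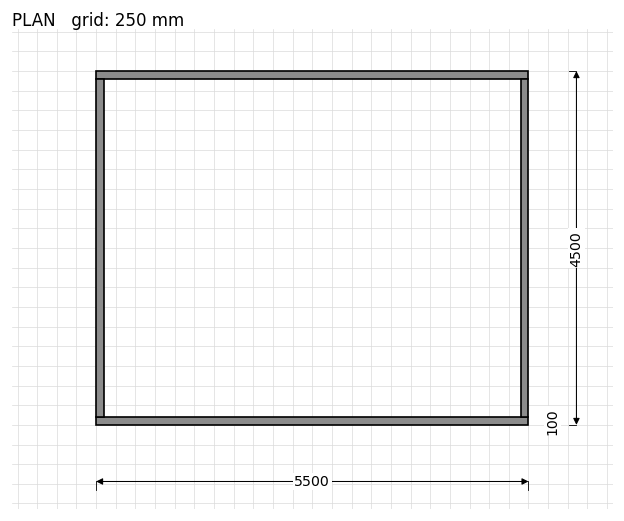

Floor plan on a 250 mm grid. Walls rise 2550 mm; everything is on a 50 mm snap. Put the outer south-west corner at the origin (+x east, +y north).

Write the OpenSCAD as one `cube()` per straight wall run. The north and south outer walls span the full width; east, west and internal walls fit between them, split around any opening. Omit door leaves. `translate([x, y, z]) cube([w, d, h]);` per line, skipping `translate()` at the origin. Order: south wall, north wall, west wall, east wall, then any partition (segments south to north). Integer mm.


cube([5500, 100, 2550]);
translate([0, 4400, 0]) cube([5500, 100, 2550]);
translate([0, 100, 0]) cube([100, 4300, 2550]);
translate([5400, 100, 0]) cube([100, 4300, 2550]);


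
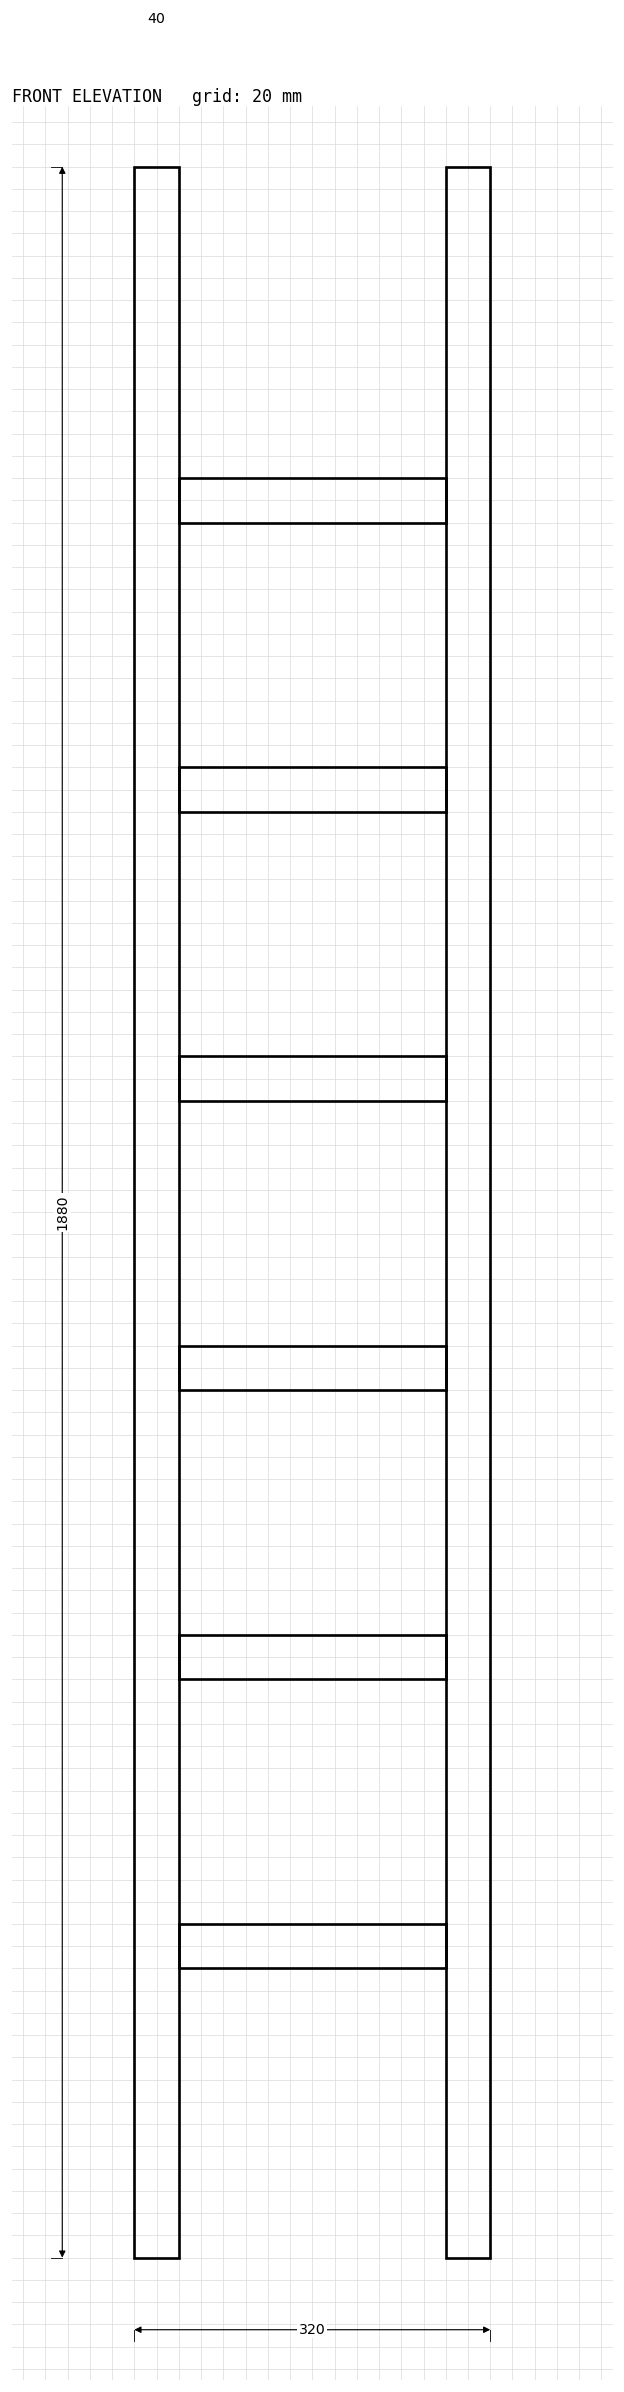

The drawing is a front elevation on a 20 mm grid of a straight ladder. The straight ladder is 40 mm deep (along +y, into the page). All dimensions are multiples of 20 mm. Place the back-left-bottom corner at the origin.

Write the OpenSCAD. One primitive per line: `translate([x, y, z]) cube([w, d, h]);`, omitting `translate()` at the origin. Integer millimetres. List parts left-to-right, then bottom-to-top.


cube([40, 40, 1880]);
translate([40, 0, 260]) cube([240, 40, 40]);
translate([40, 0, 520]) cube([240, 40, 40]);
translate([40, 0, 780]) cube([240, 40, 40]);
translate([40, 0, 1040]) cube([240, 40, 40]);
translate([40, 0, 1300]) cube([240, 40, 40]);
translate([40, 0, 1560]) cube([240, 40, 40]);
translate([280, 0, 0]) cube([40, 40, 1880]);
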